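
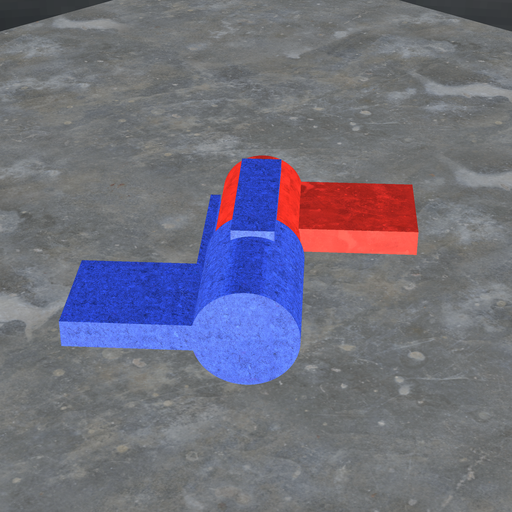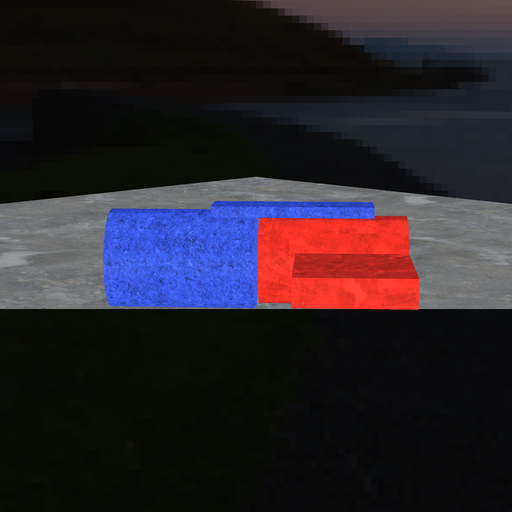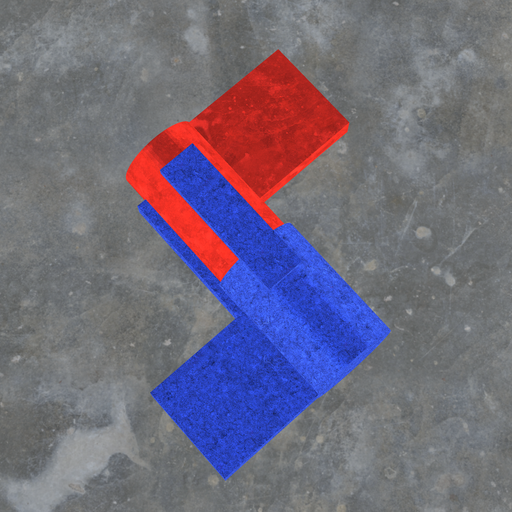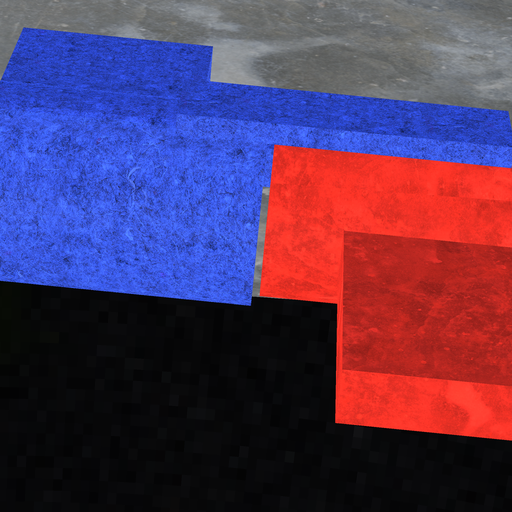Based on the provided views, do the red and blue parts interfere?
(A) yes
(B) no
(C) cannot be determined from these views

(B) no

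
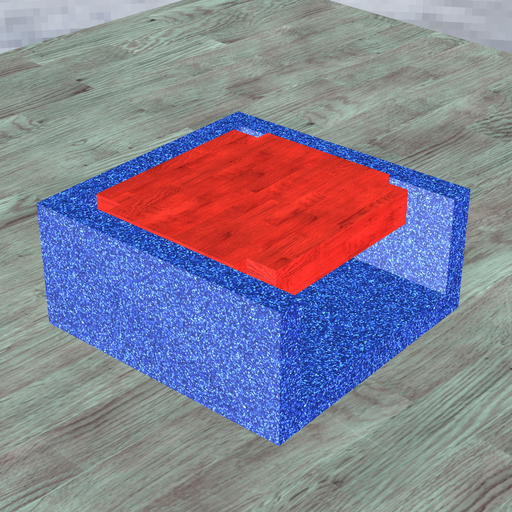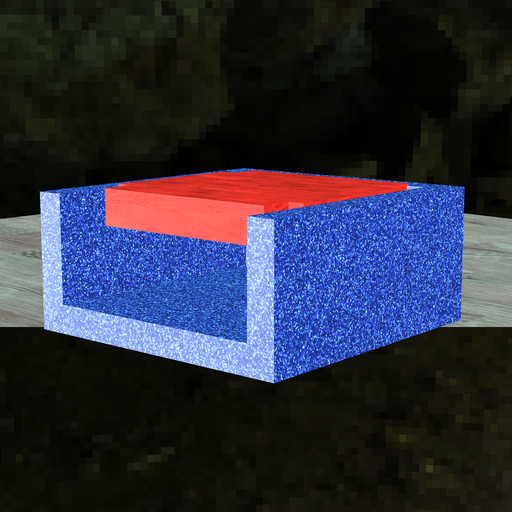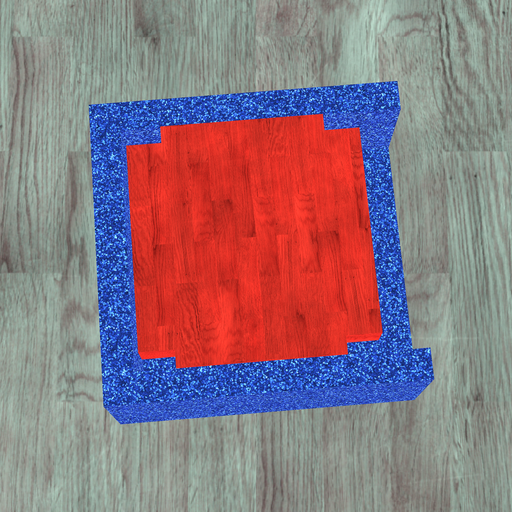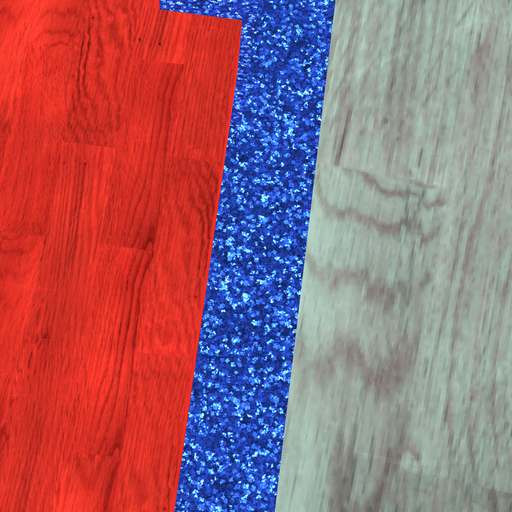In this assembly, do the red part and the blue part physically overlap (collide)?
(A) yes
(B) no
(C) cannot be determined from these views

(B) no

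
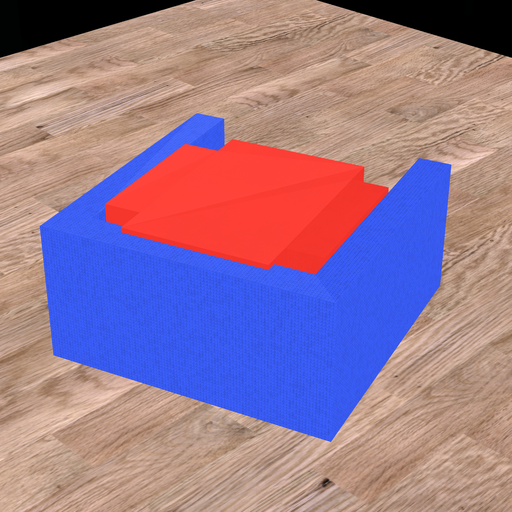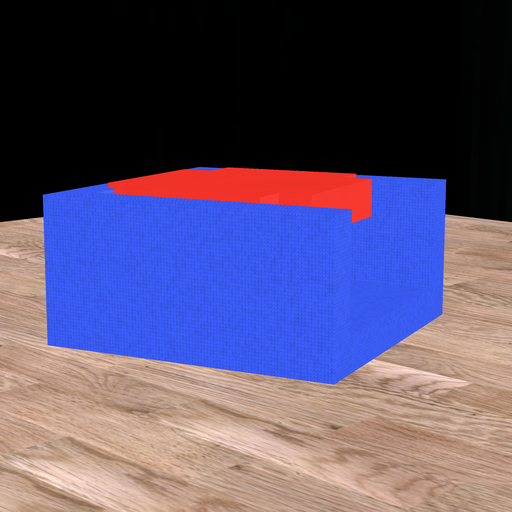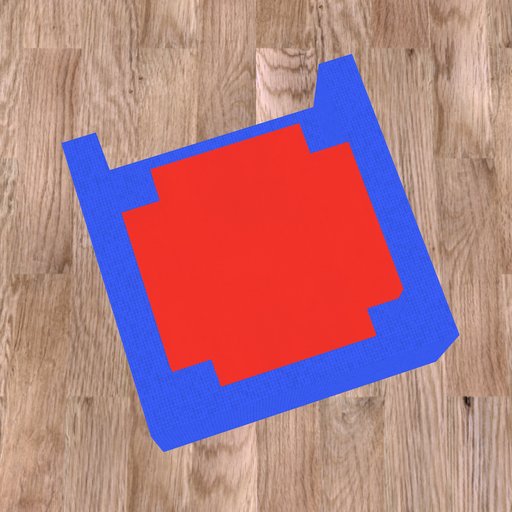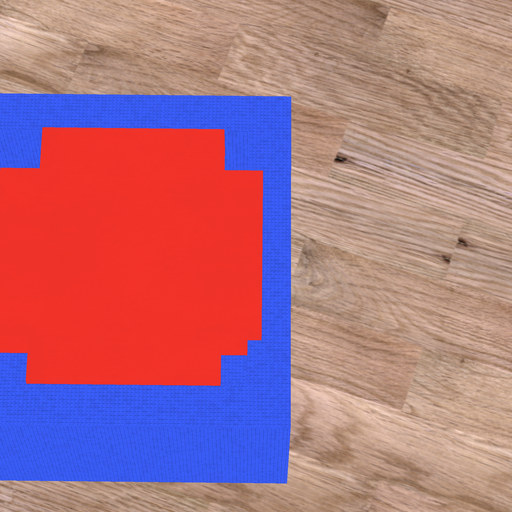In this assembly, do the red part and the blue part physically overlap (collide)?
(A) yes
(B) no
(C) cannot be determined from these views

(A) yes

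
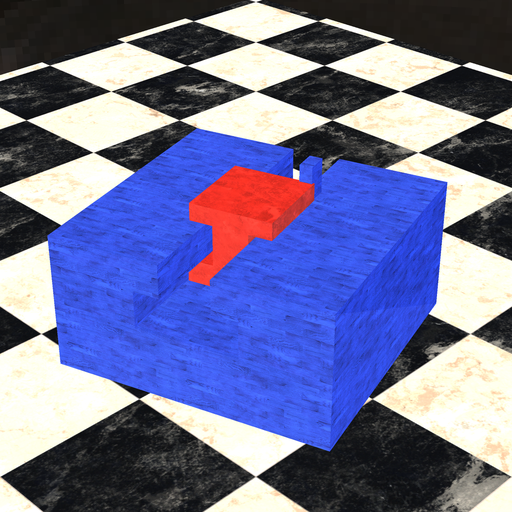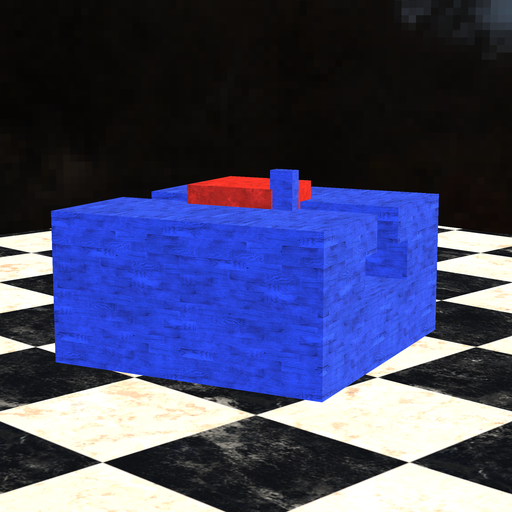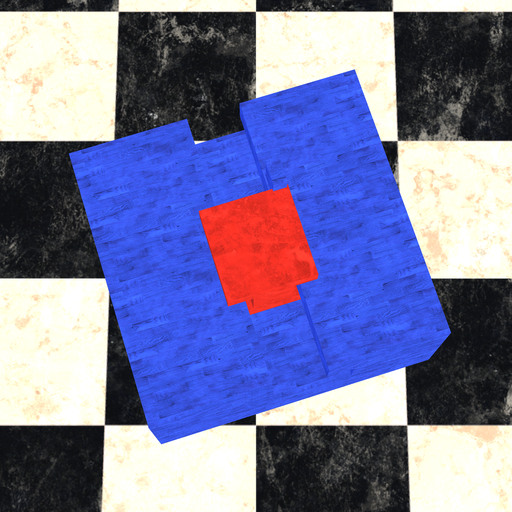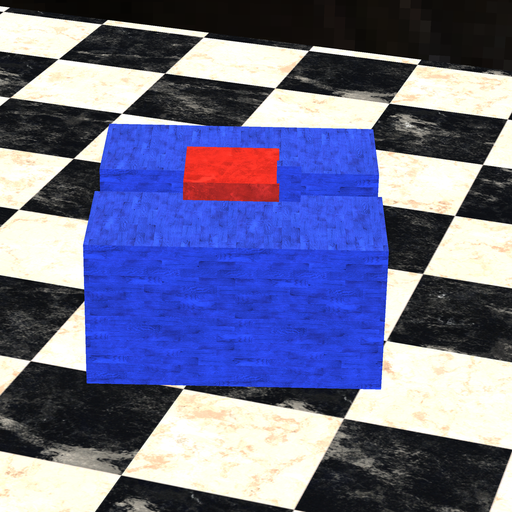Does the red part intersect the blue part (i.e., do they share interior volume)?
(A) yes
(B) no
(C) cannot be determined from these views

(A) yes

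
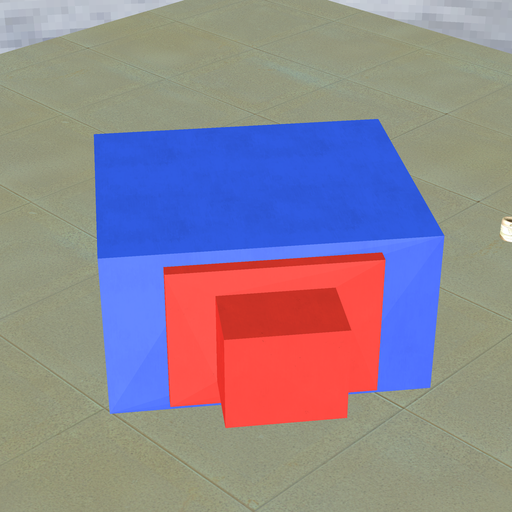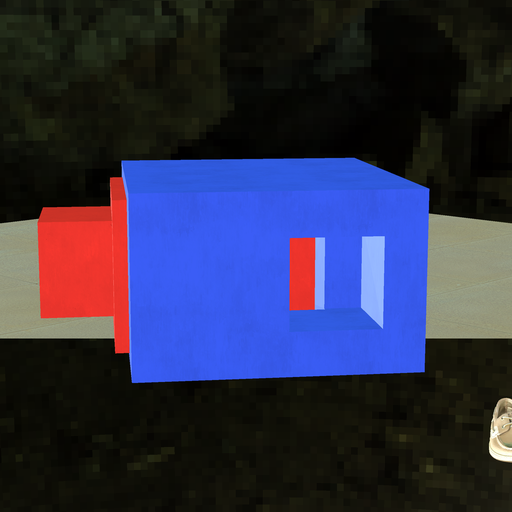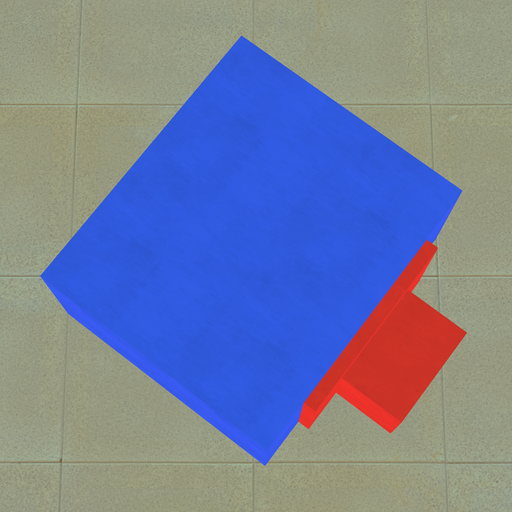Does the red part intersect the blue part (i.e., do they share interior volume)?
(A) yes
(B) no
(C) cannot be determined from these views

(C) cannot be determined from these views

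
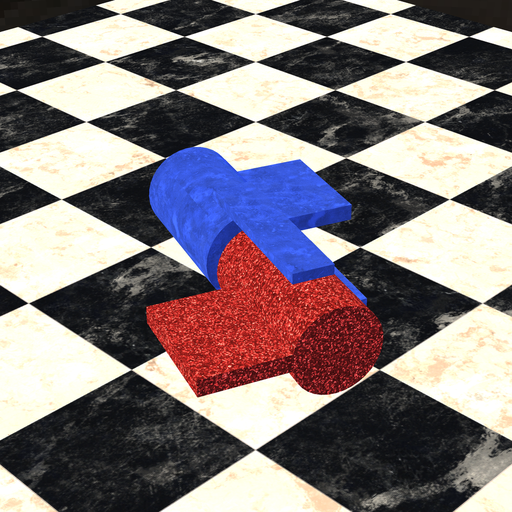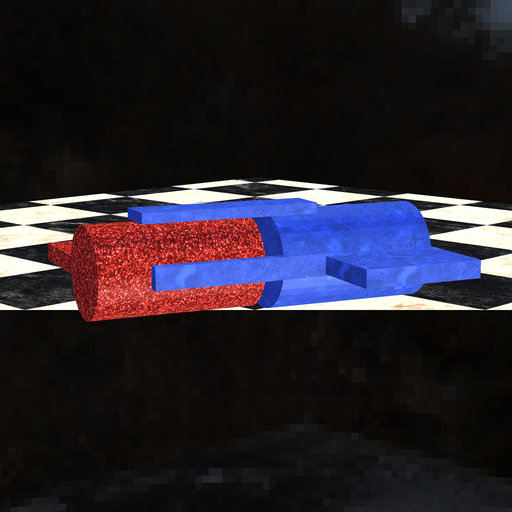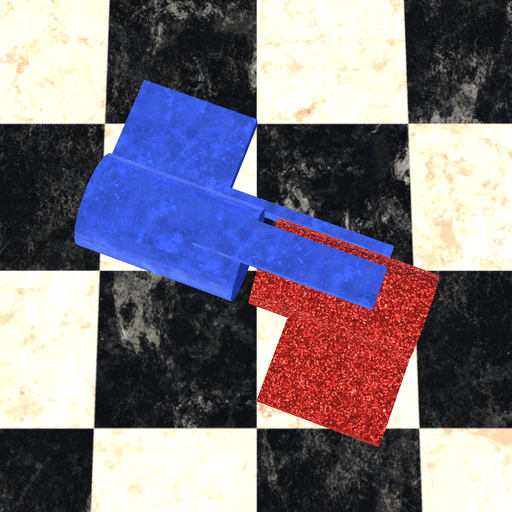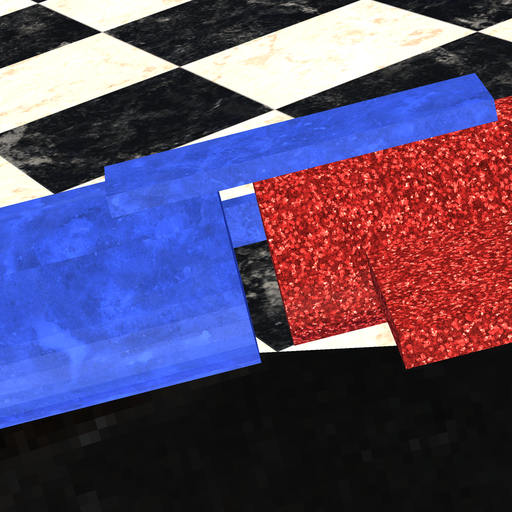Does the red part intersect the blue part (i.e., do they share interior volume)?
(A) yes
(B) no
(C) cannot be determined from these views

(B) no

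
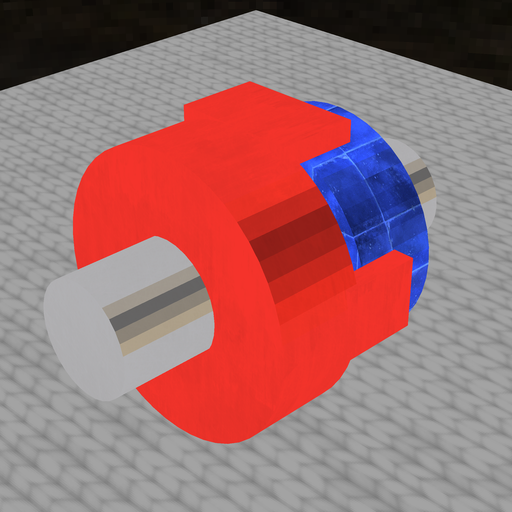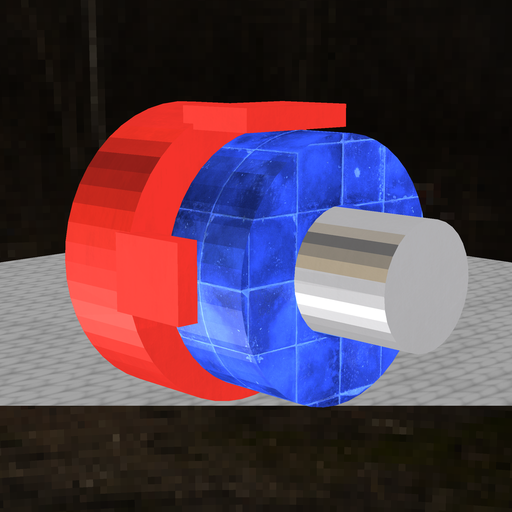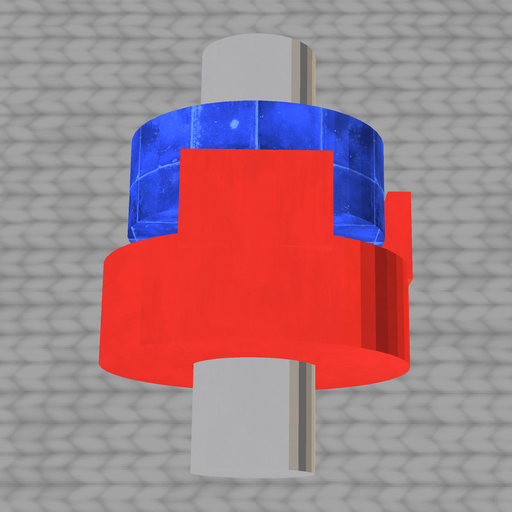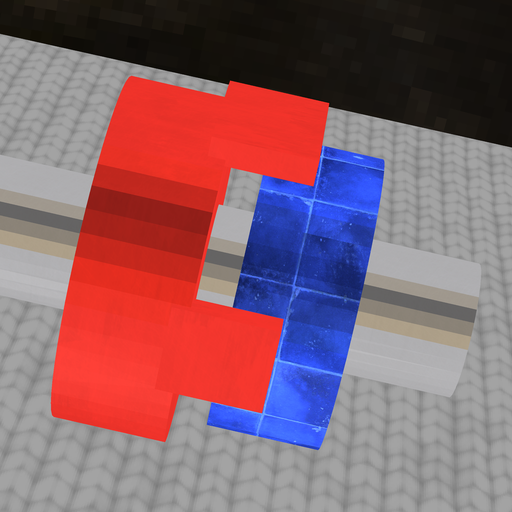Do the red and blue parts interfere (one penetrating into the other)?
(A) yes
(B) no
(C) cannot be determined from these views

(B) no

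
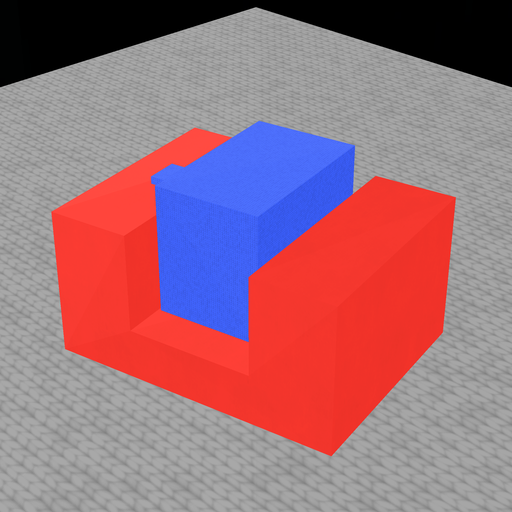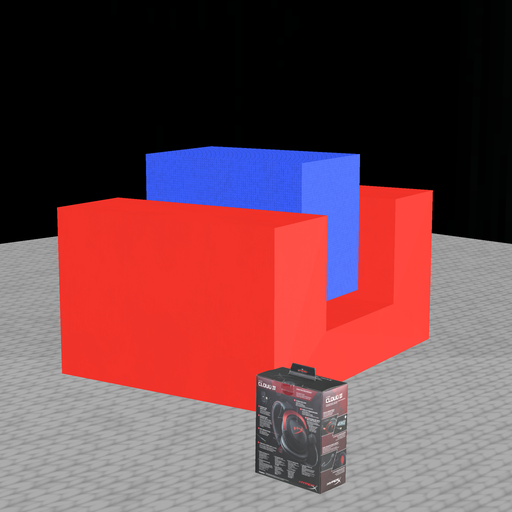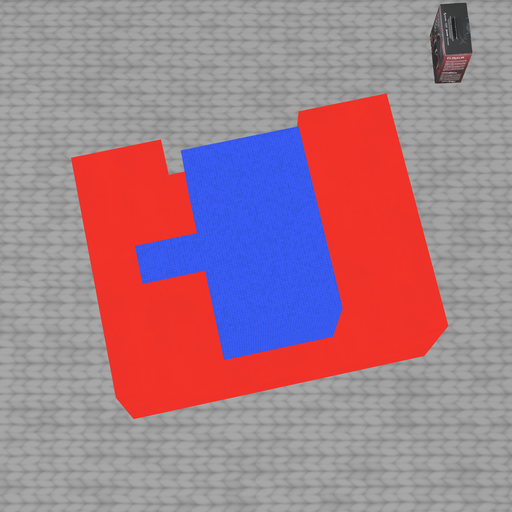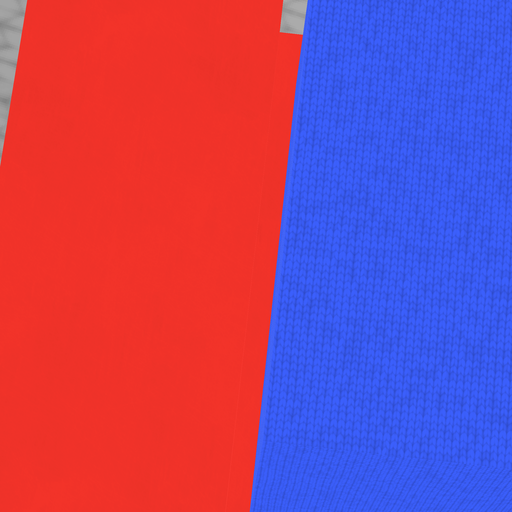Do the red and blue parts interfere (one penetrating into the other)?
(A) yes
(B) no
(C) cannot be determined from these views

(B) no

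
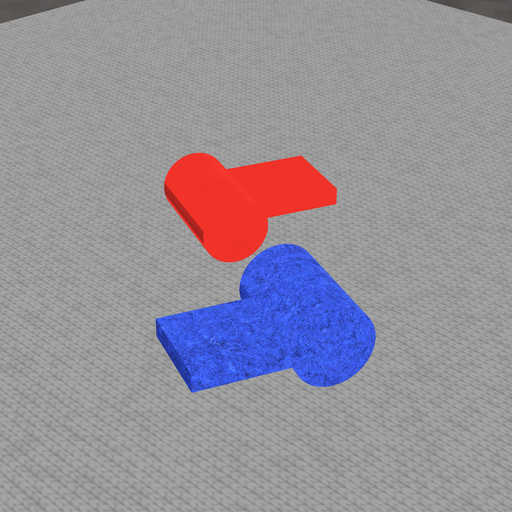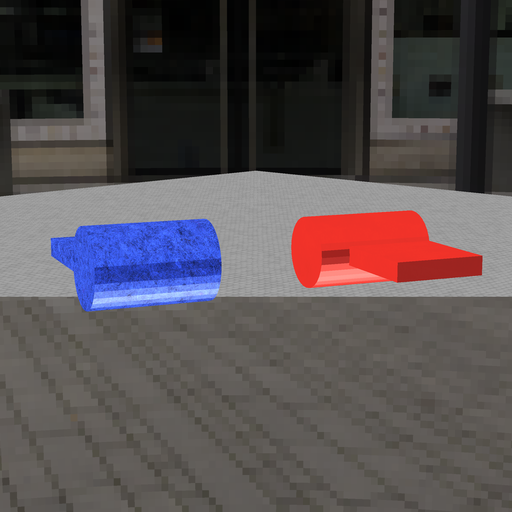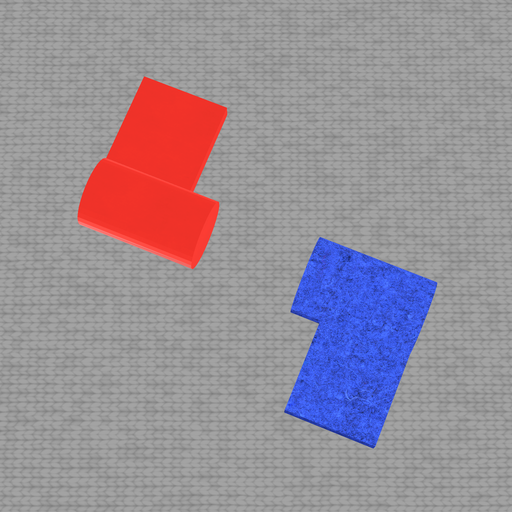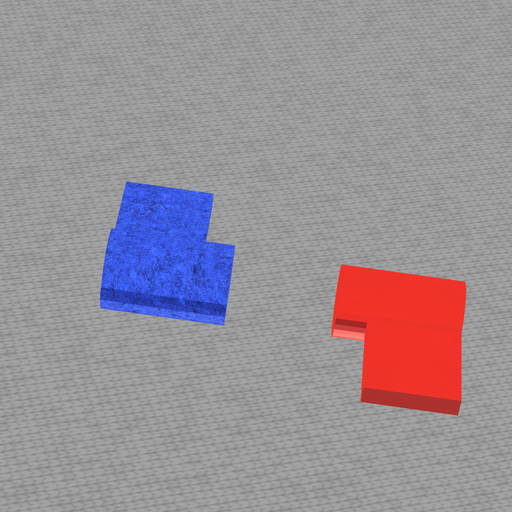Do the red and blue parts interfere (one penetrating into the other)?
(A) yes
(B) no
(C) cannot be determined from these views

(B) no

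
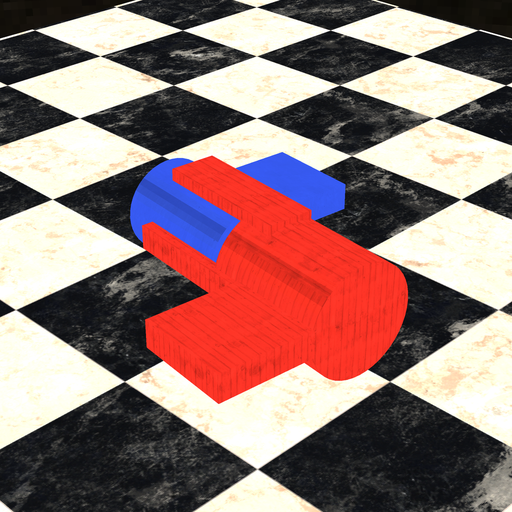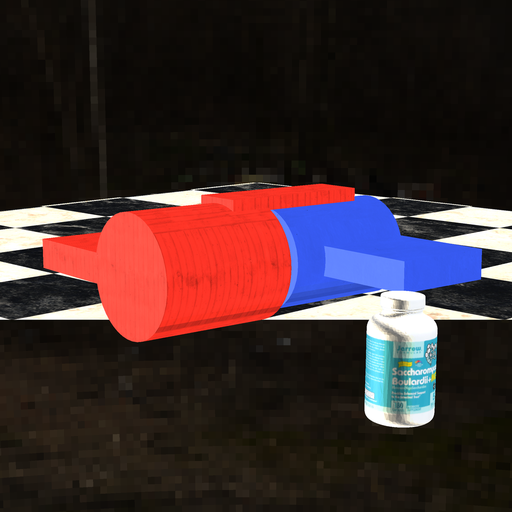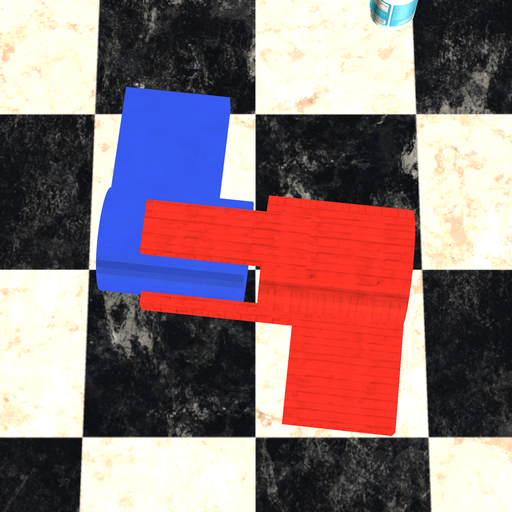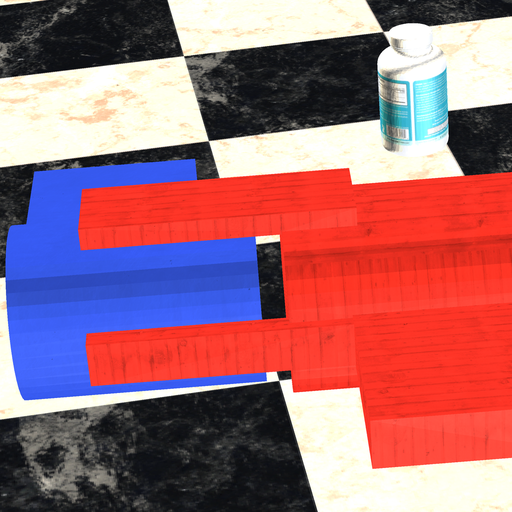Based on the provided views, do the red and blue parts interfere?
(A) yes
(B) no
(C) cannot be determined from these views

(B) no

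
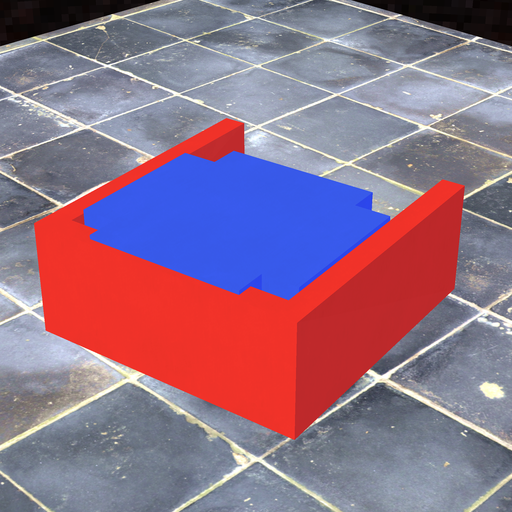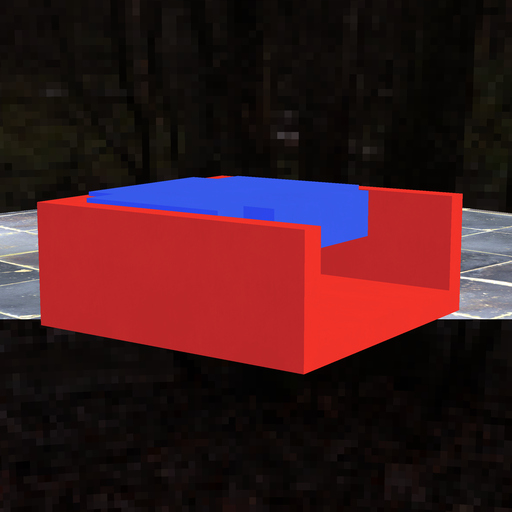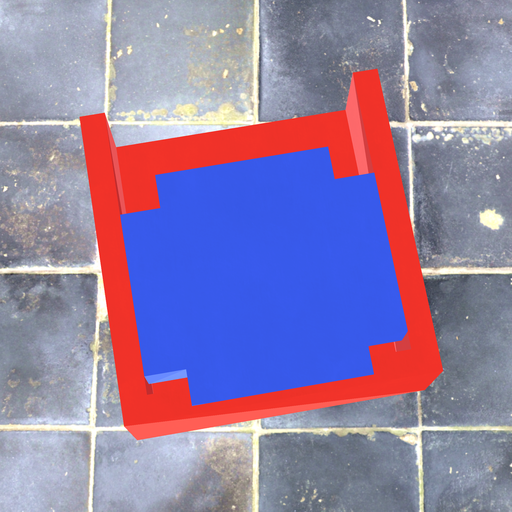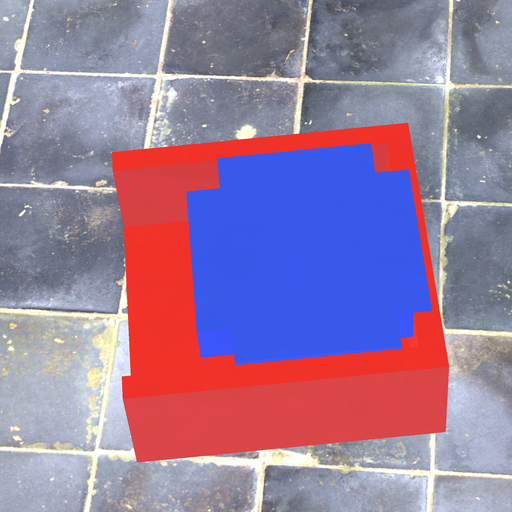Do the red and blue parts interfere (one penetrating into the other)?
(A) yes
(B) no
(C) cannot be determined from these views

(A) yes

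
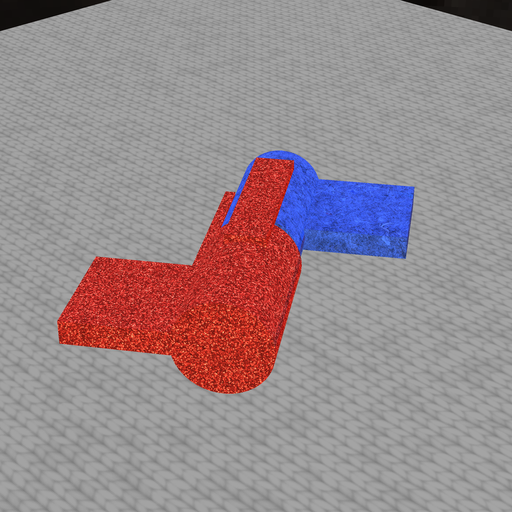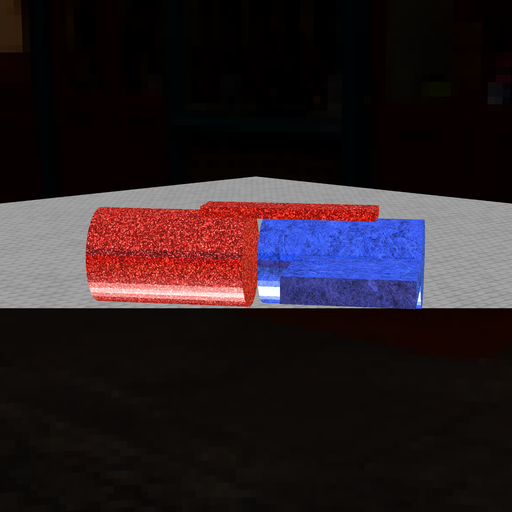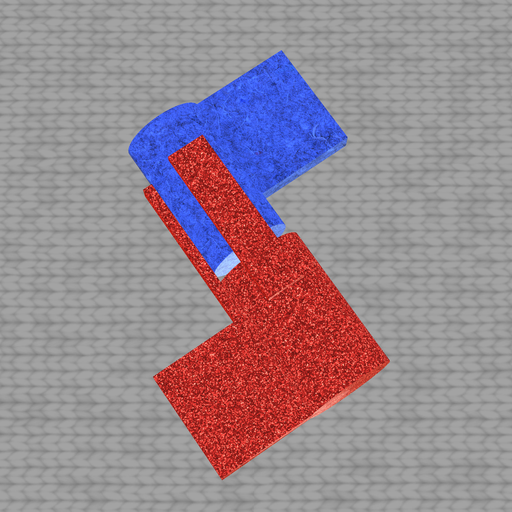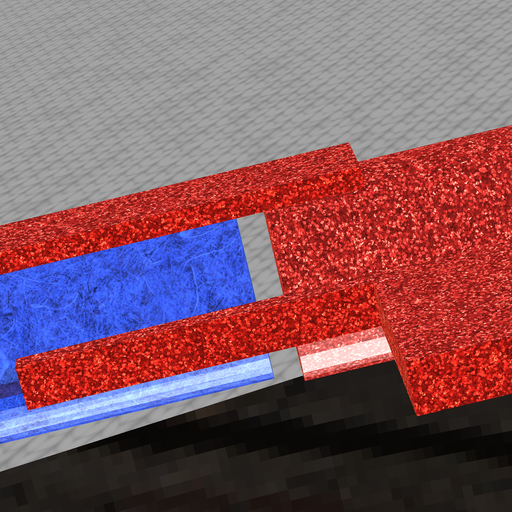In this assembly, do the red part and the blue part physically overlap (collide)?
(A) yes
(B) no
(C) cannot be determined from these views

(B) no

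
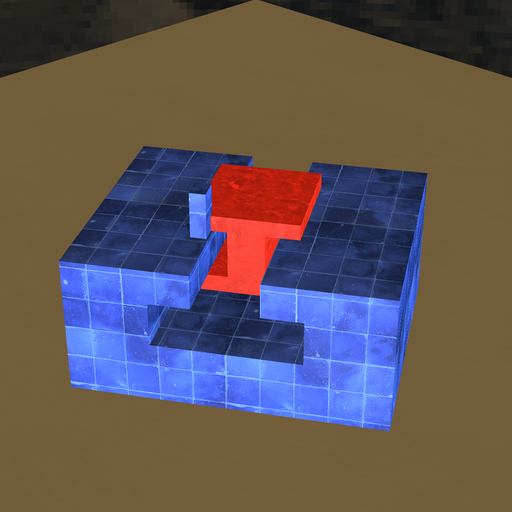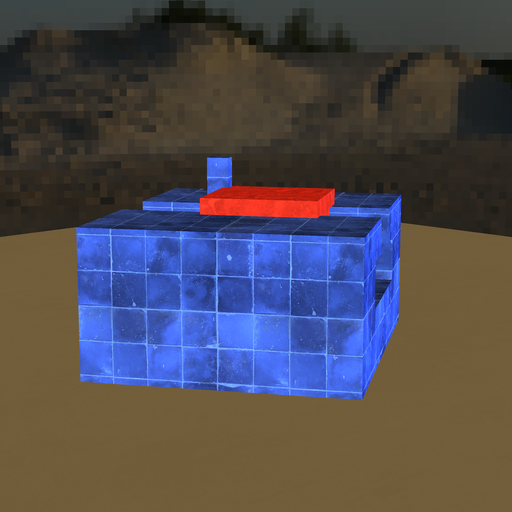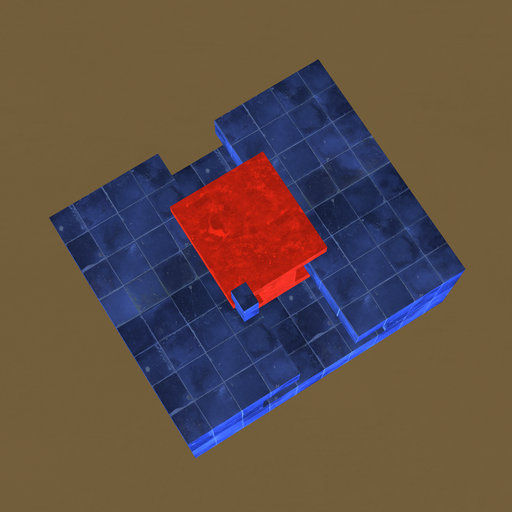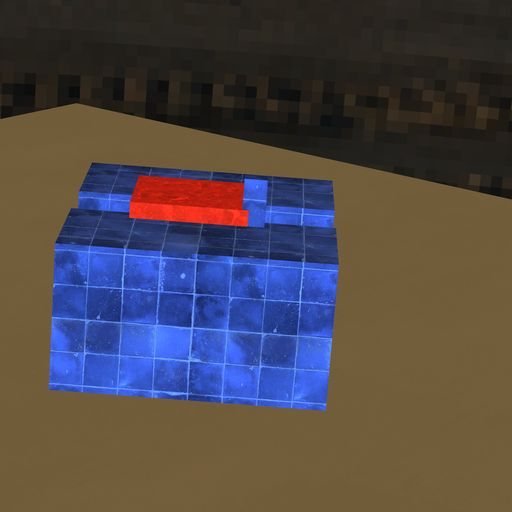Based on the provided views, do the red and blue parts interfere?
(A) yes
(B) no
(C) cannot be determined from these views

(A) yes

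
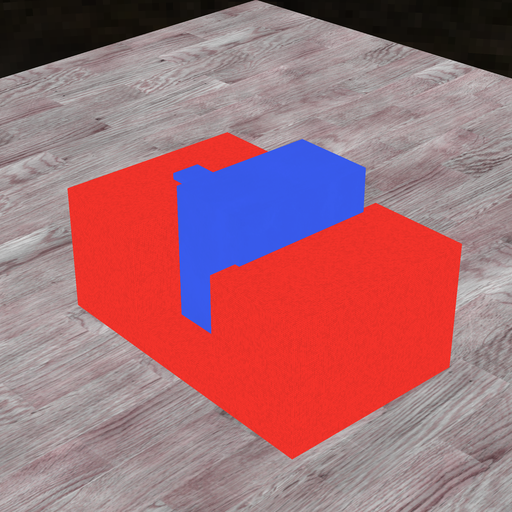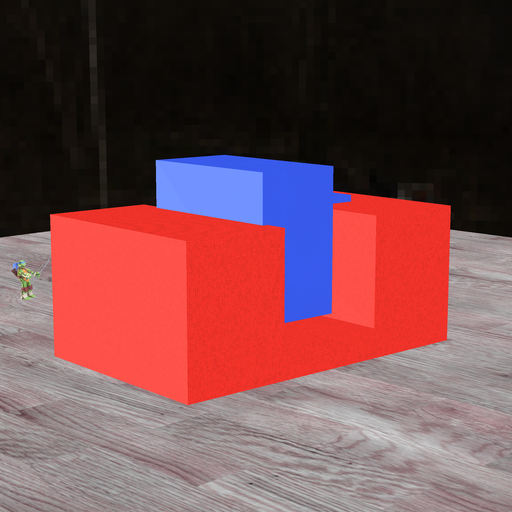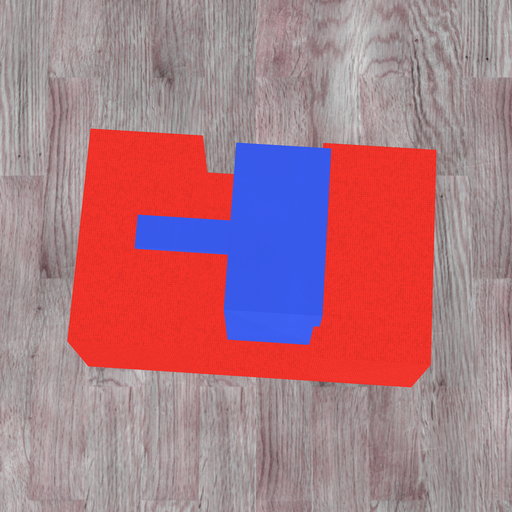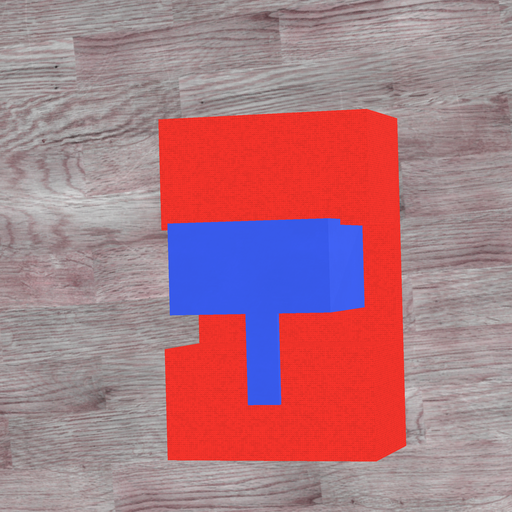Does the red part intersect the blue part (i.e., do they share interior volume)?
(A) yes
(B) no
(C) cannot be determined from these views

(A) yes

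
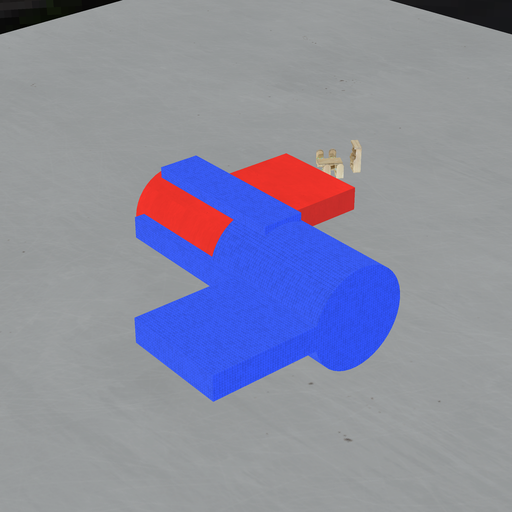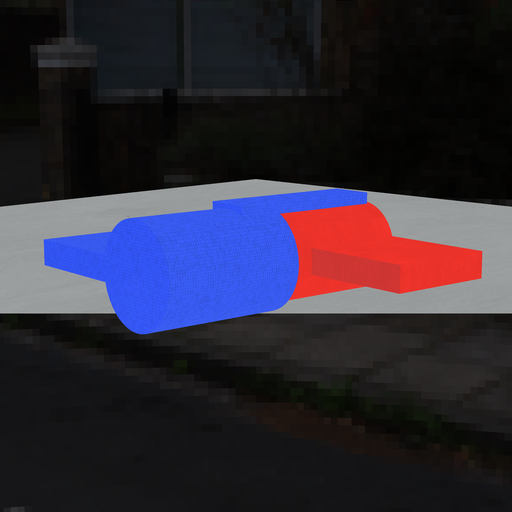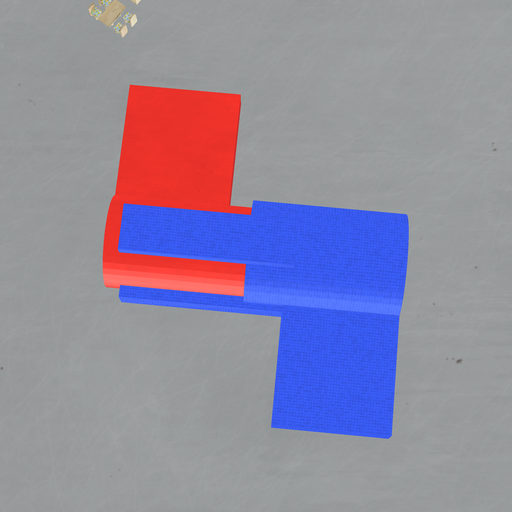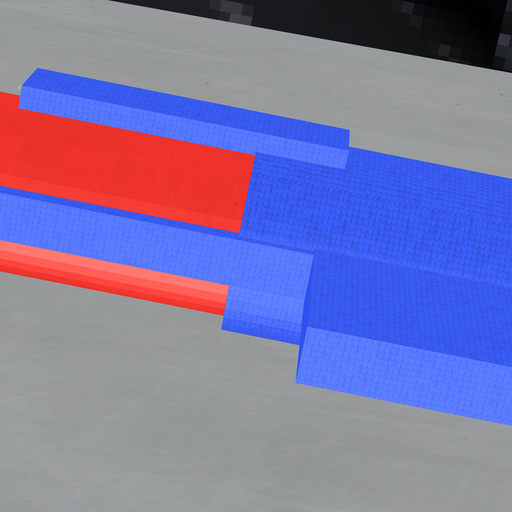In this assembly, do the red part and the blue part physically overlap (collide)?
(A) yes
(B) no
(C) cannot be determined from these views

(A) yes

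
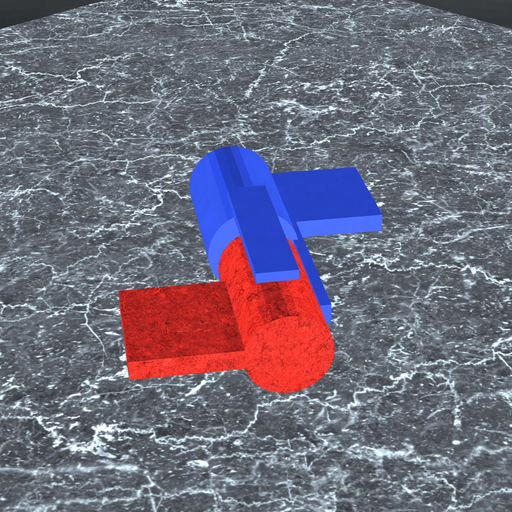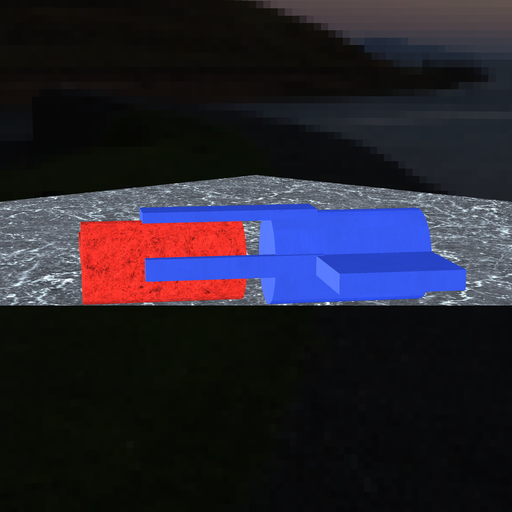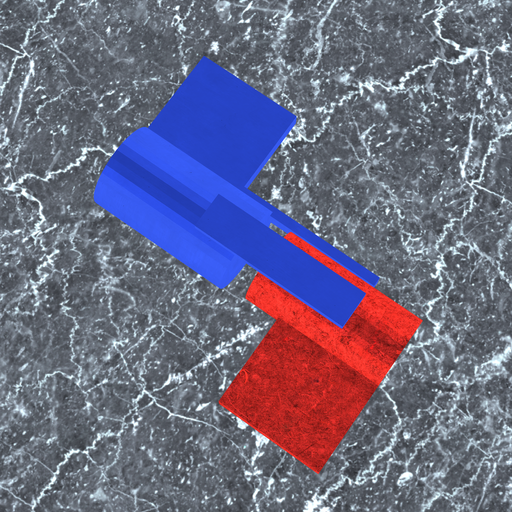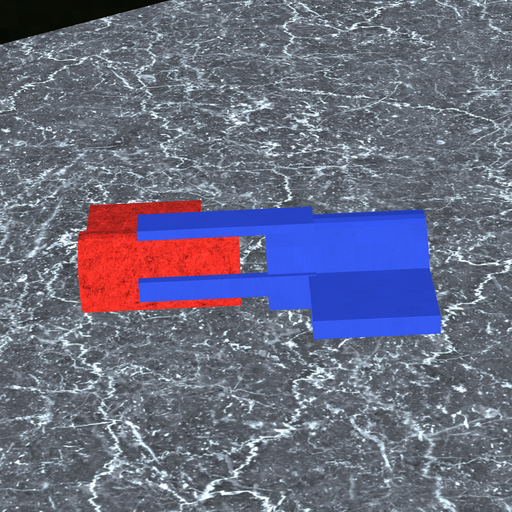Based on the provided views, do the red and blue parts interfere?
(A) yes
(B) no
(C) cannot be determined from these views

(B) no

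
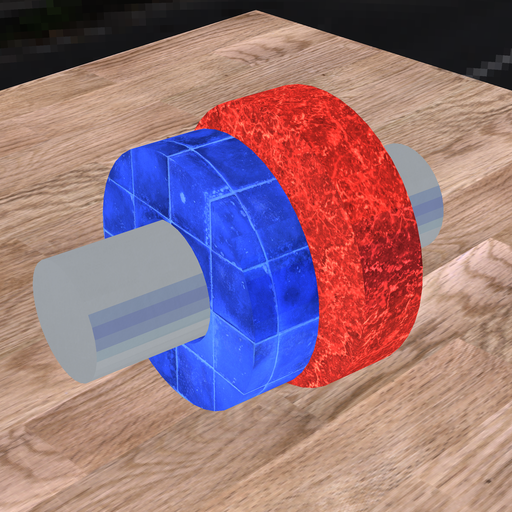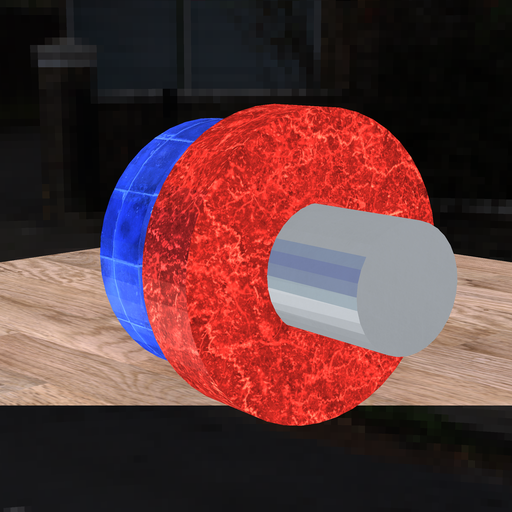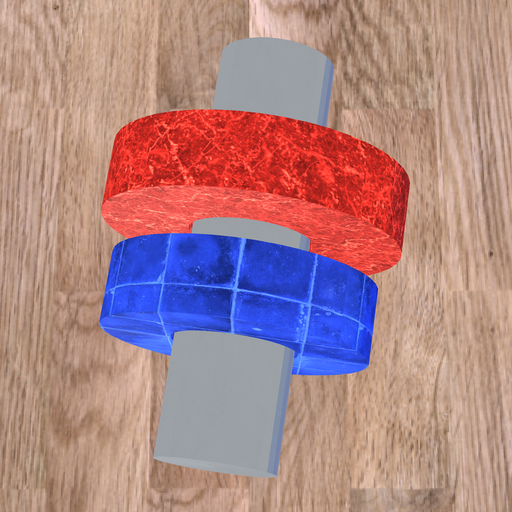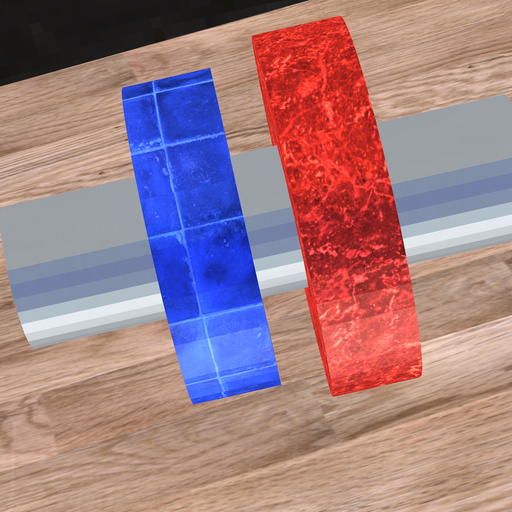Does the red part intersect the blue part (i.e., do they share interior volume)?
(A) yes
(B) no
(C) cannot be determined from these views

(B) no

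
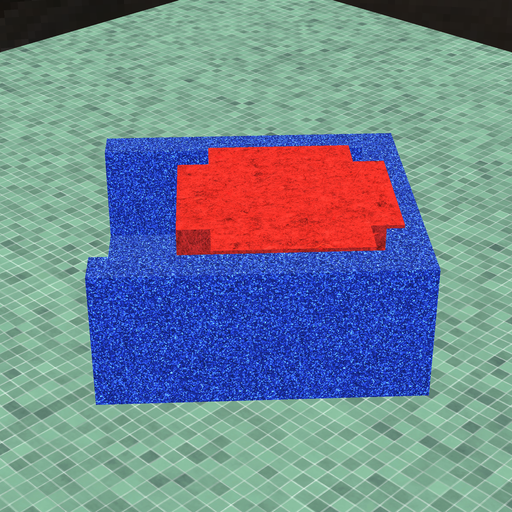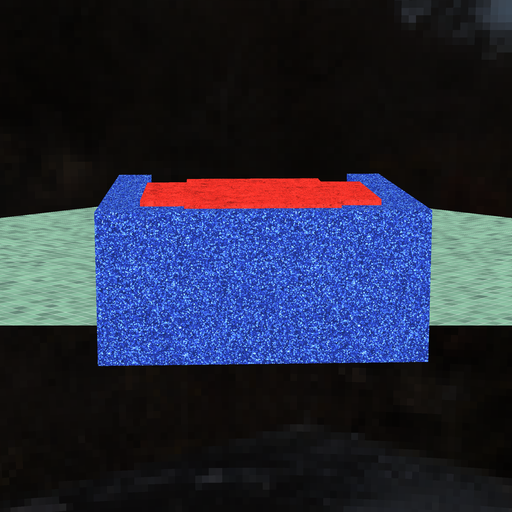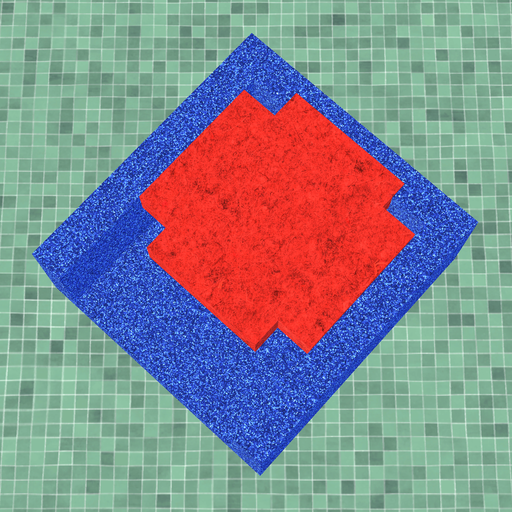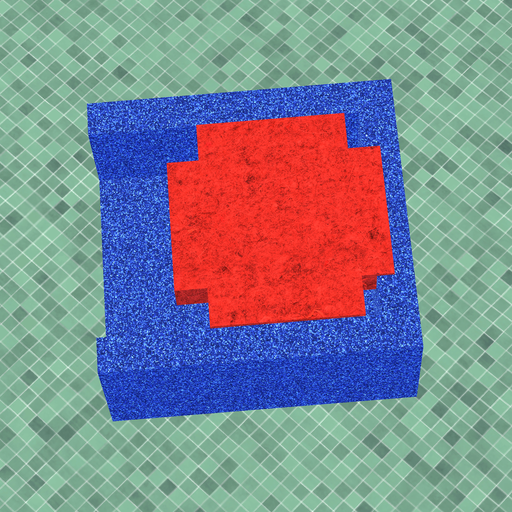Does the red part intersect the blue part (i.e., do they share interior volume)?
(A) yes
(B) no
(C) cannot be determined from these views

(A) yes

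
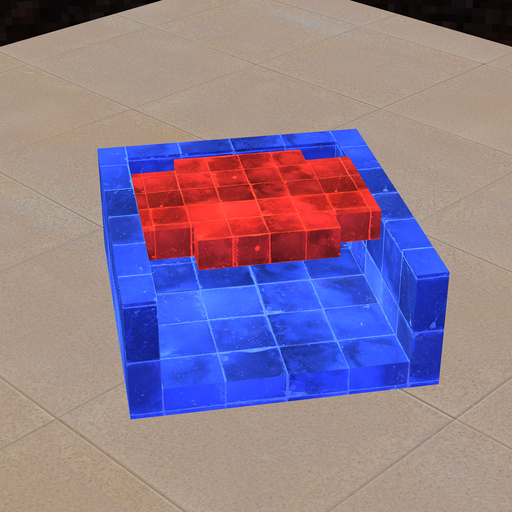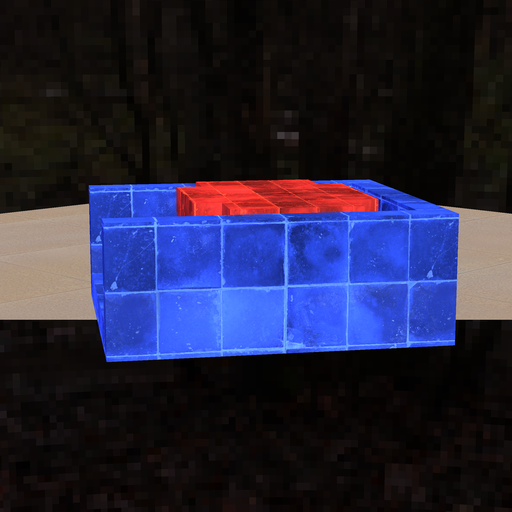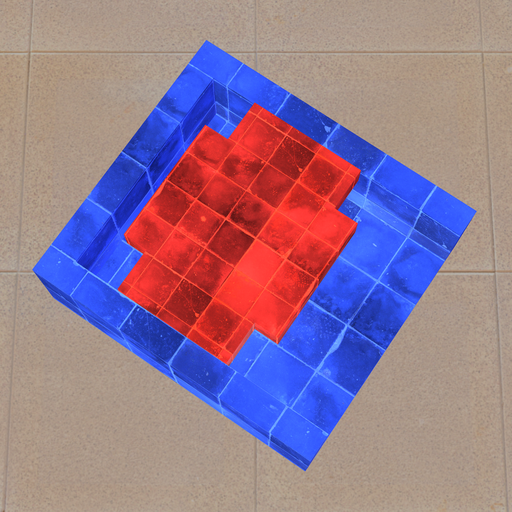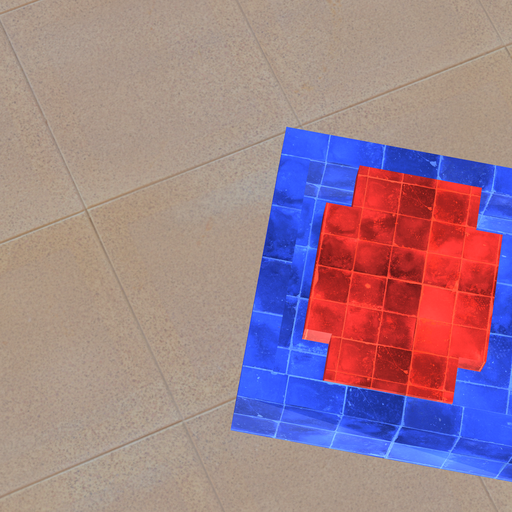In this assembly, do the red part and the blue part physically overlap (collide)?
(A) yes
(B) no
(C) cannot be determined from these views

(B) no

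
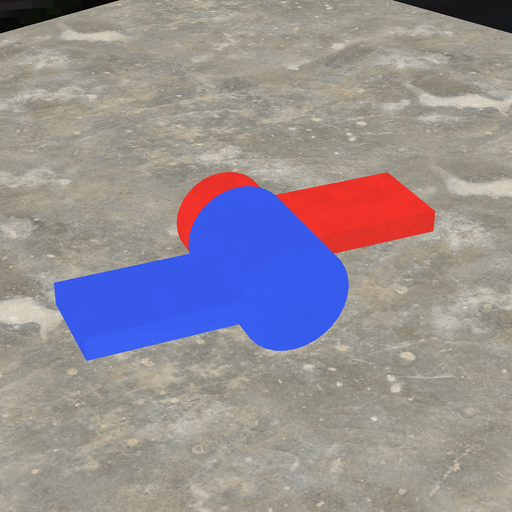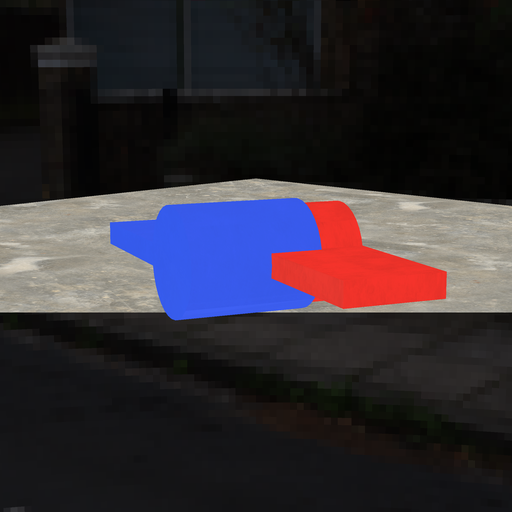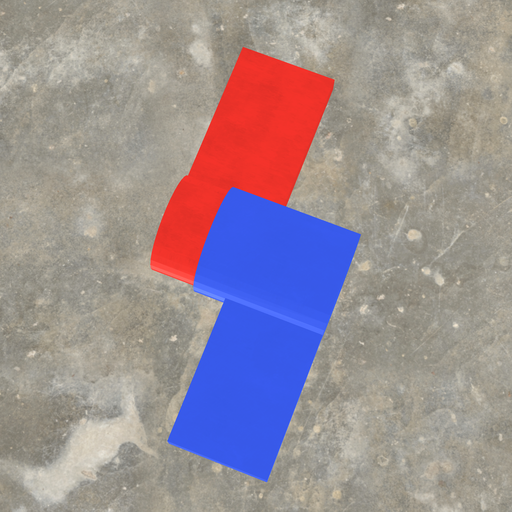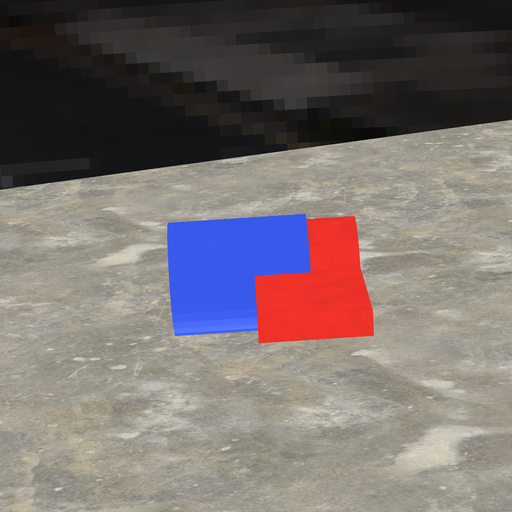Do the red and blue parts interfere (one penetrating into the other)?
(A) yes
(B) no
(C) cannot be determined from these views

(A) yes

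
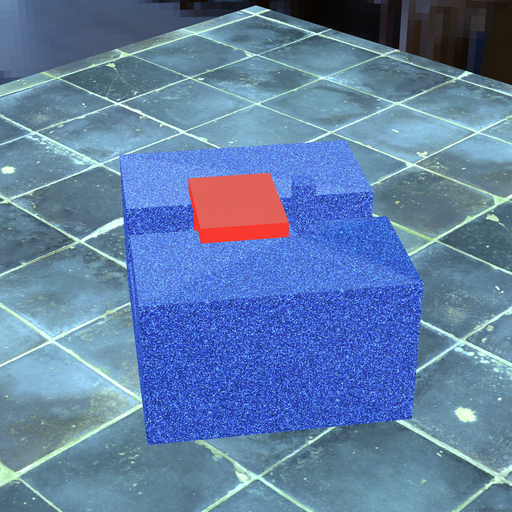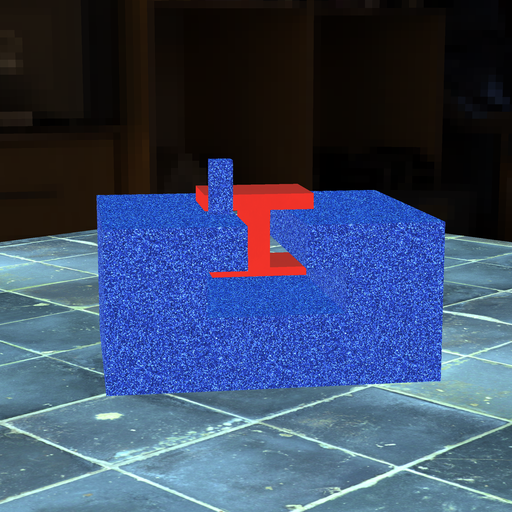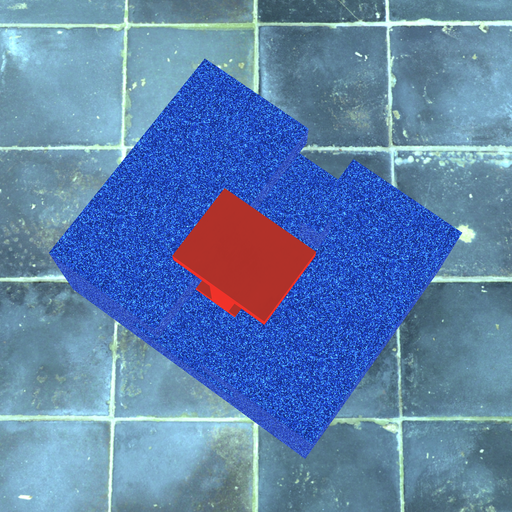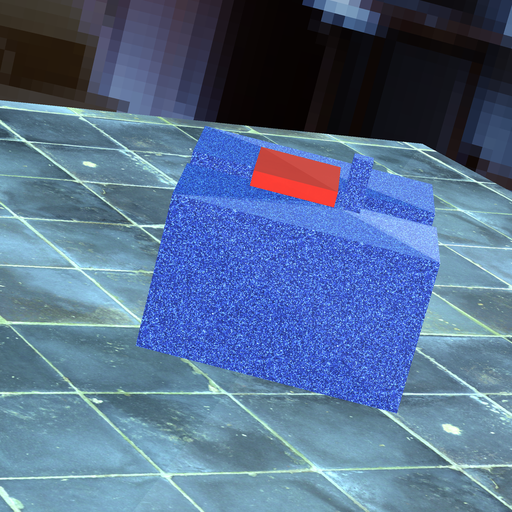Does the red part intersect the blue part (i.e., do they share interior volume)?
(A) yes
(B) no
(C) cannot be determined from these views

(B) no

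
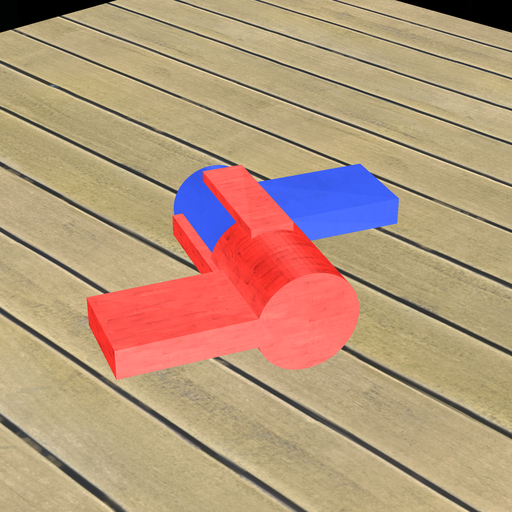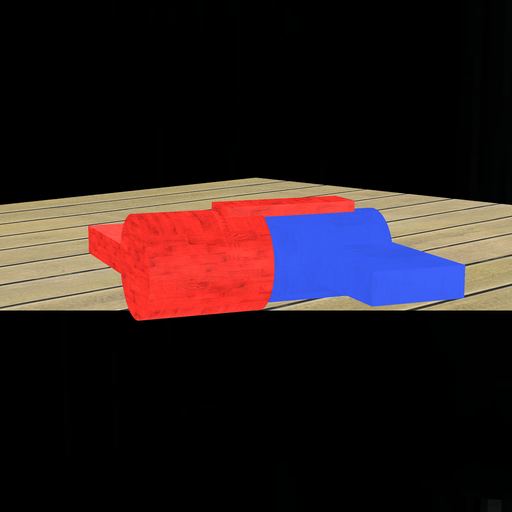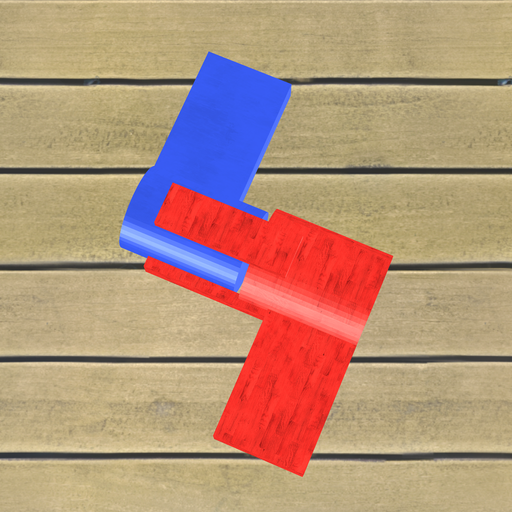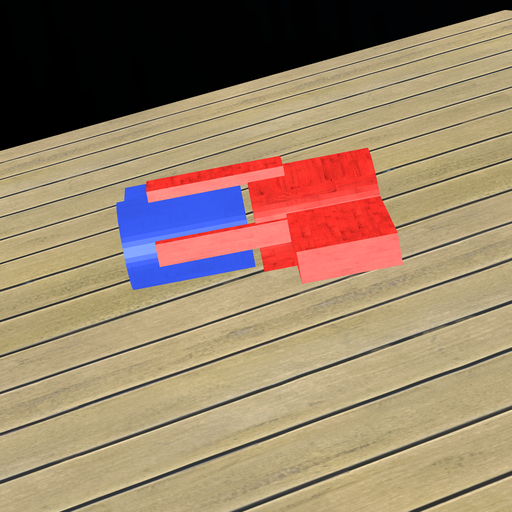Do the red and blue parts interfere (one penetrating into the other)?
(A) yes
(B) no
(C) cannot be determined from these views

(B) no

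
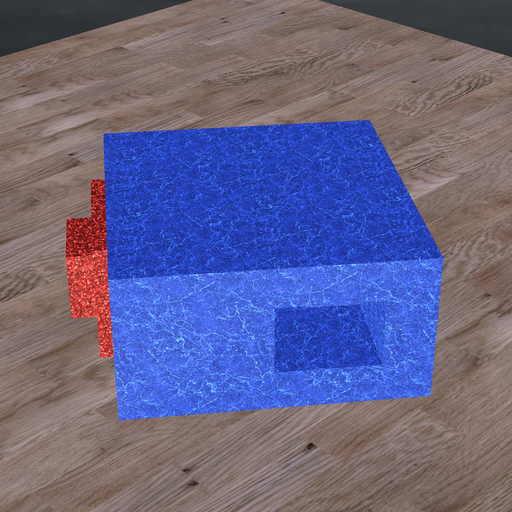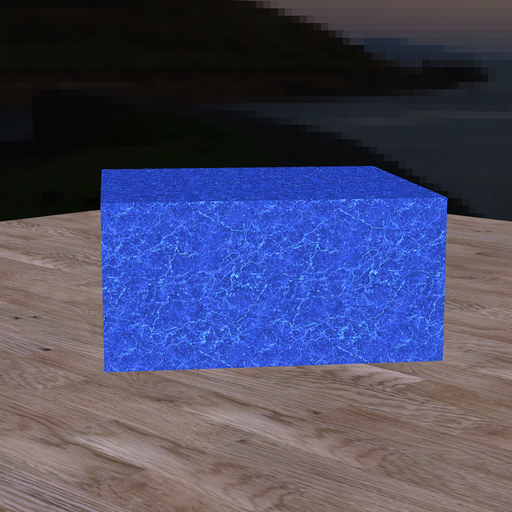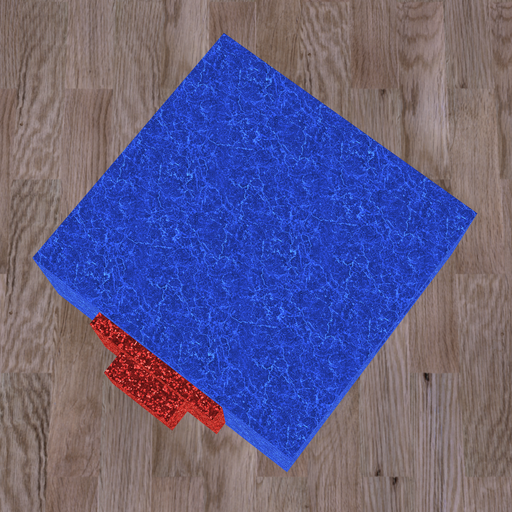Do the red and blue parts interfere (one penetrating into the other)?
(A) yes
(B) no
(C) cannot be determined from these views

(C) cannot be determined from these views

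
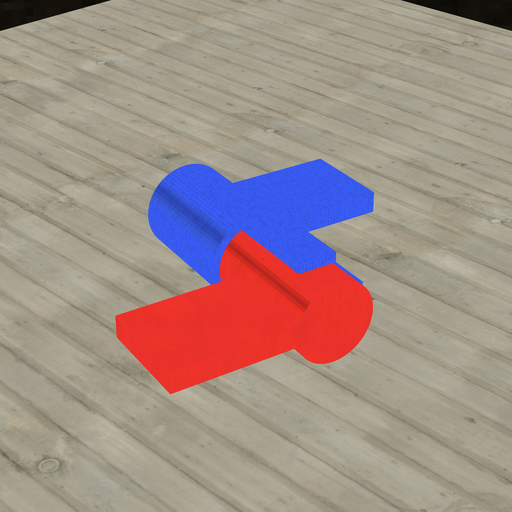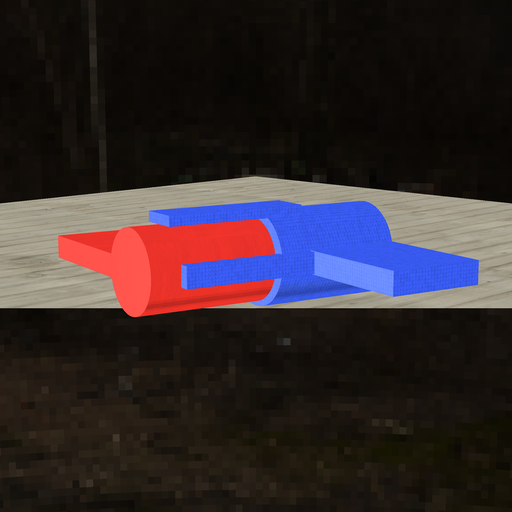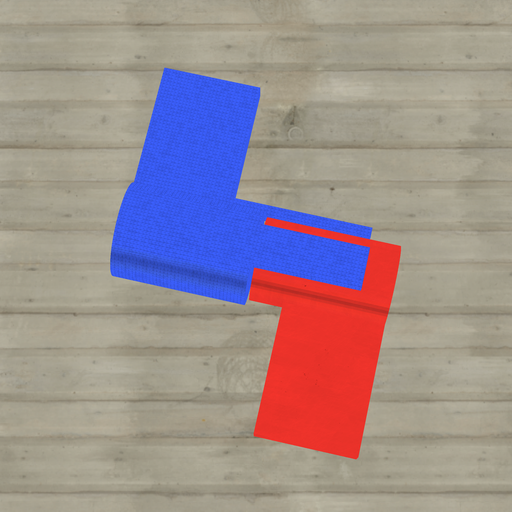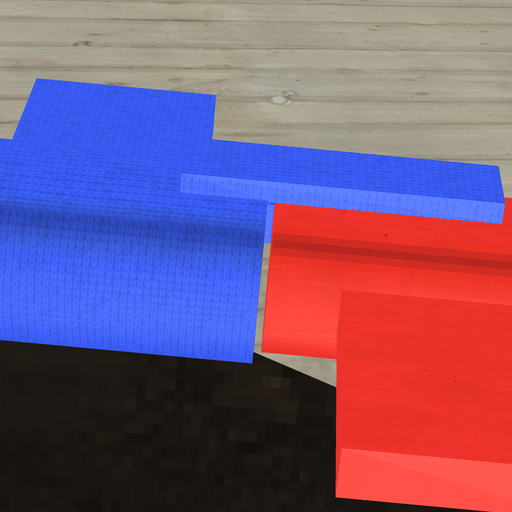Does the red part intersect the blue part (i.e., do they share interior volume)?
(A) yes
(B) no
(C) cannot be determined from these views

(B) no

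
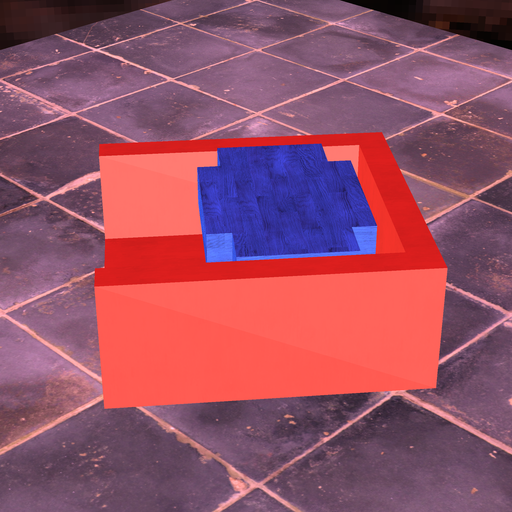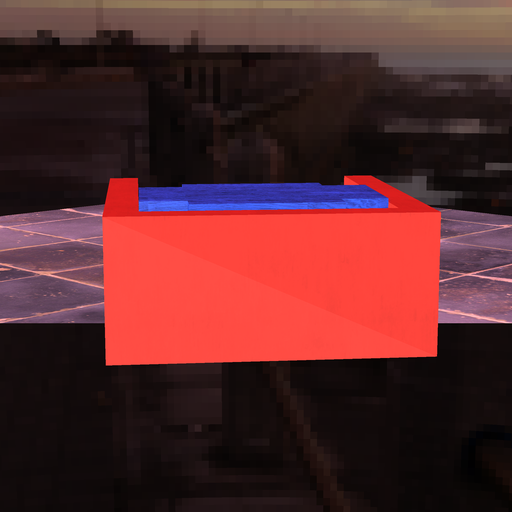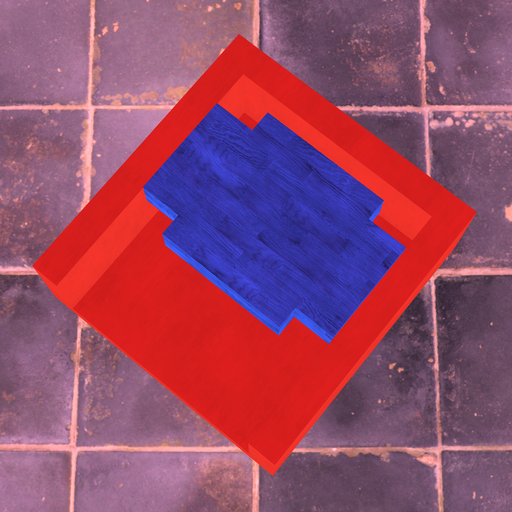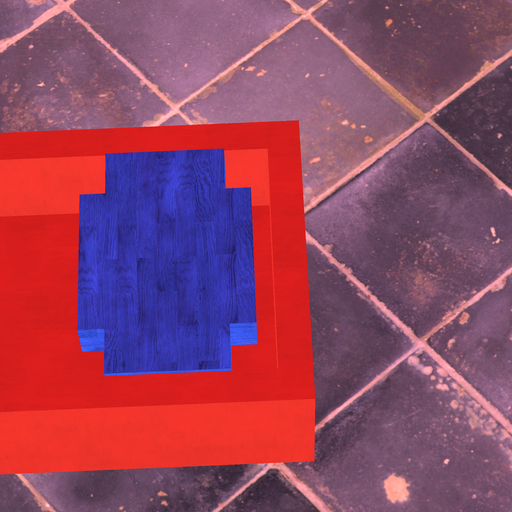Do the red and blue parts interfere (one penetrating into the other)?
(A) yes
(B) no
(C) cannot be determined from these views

(B) no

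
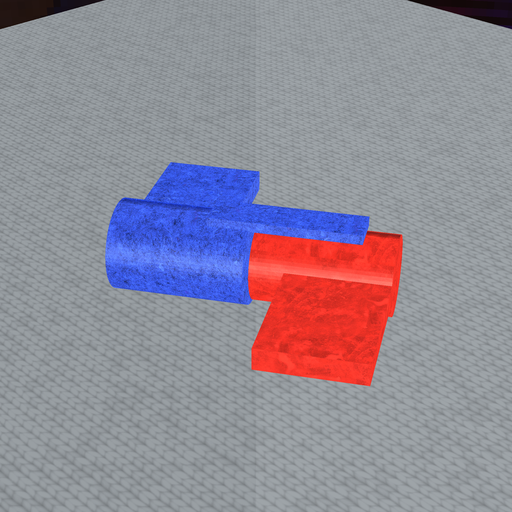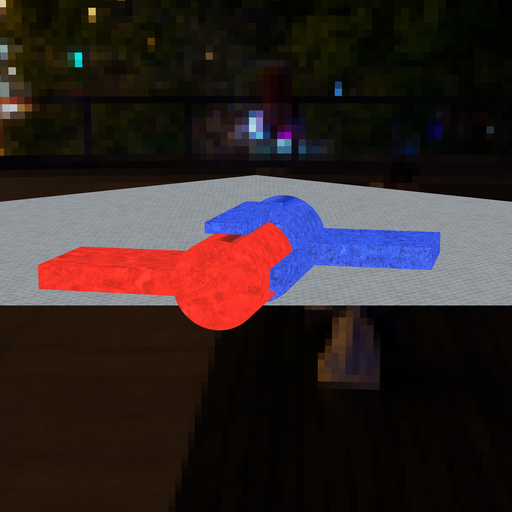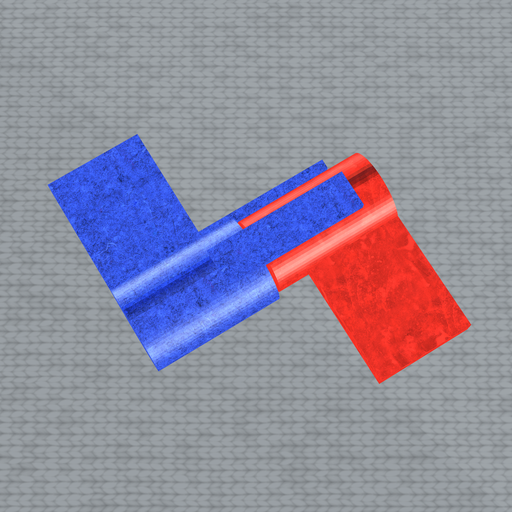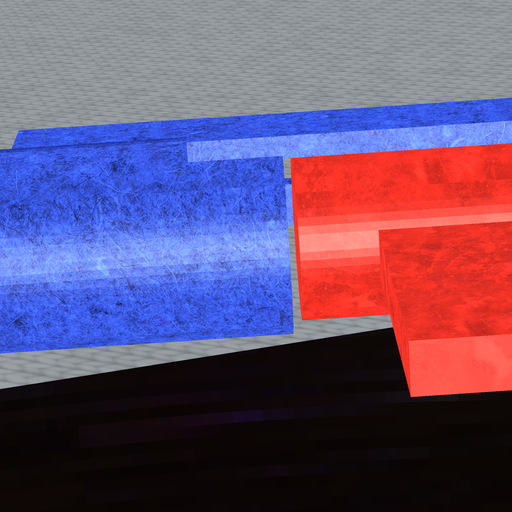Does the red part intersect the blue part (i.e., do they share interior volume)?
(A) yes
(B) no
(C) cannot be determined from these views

(B) no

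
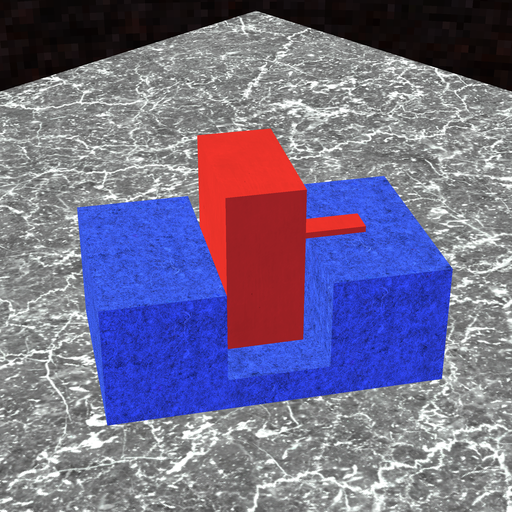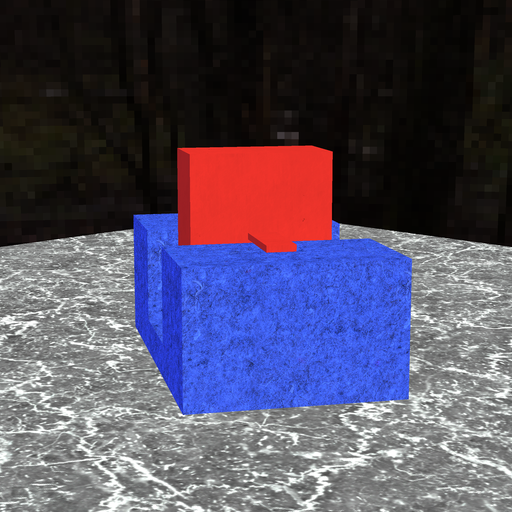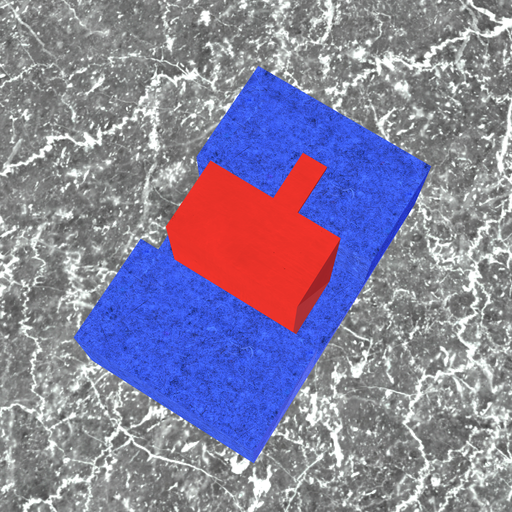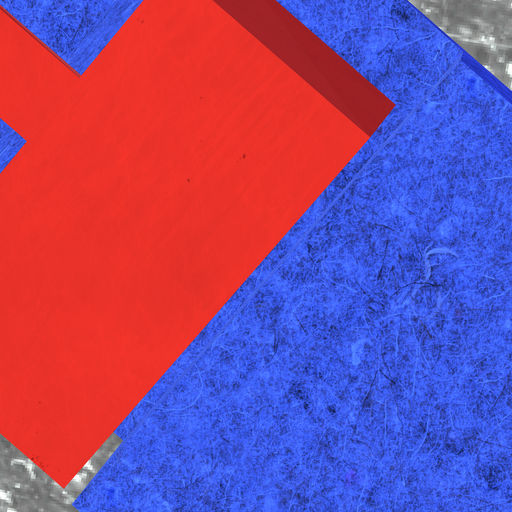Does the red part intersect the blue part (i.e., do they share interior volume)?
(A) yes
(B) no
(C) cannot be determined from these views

(B) no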